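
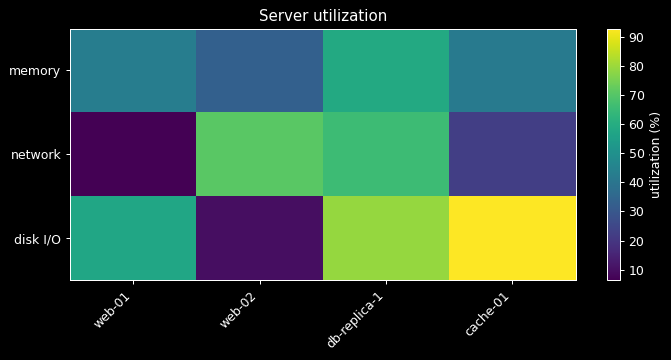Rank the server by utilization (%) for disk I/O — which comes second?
db-replica-1

Top 3 for disk I/O: cache-01 ≈ 90, db-replica-1 ≈ 80, web-01 ≈ 60.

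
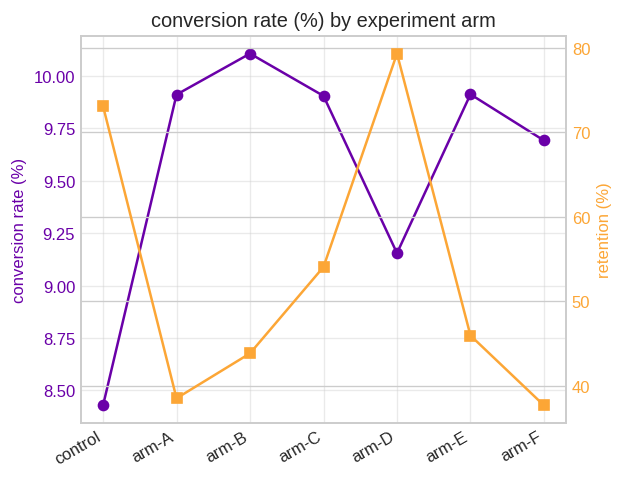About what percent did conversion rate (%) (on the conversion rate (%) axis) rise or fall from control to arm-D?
≈ +9.5%

control ≈ 8.4, arm-D ≈ 9.2; (9.2 − 8.4) / 8.4 ≈ +9.5%.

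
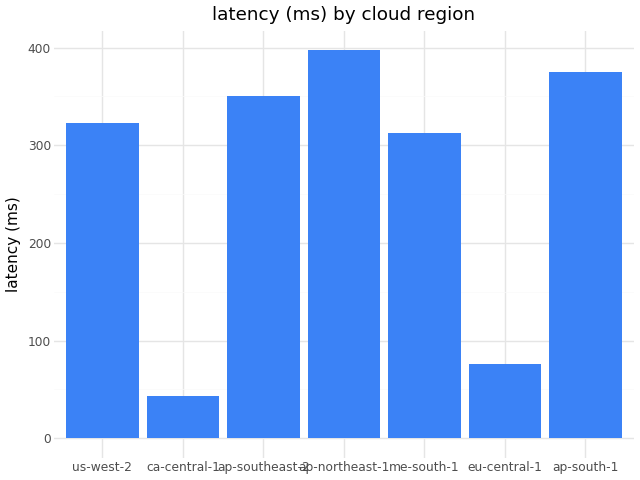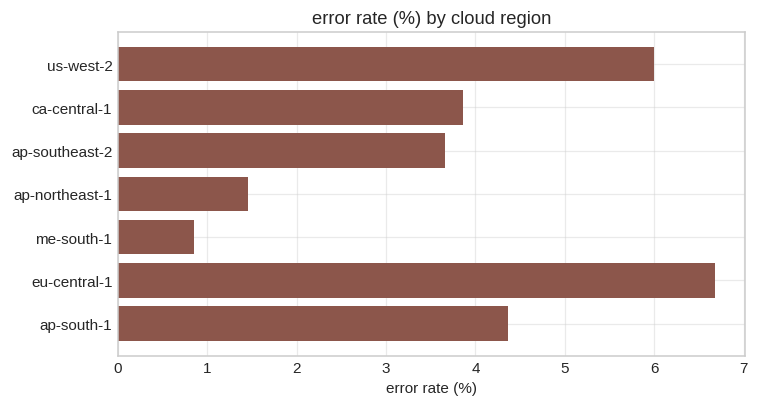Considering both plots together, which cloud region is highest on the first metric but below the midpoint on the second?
ap-northeast-1

Chart 2 median error rate (%) ≈ 4; below-median cloud regions: ap-southeast-2, ap-northeast-1, me-south-1. Among those, ap-northeast-1 has the highest latency (ms) (≈ 400).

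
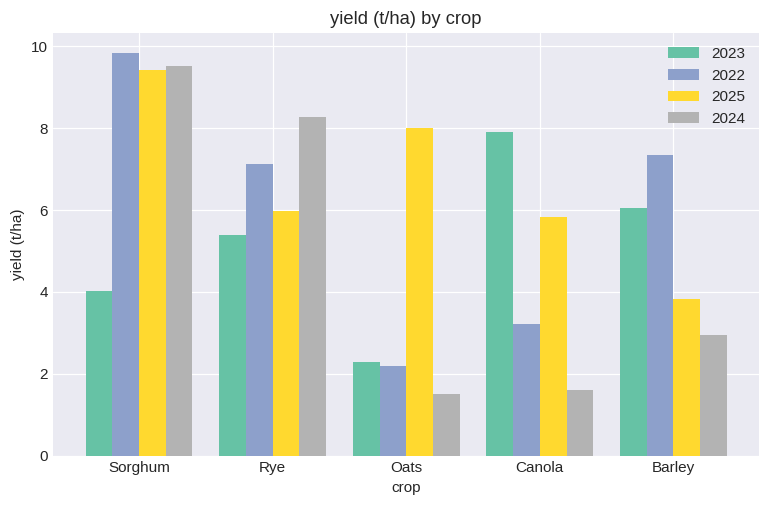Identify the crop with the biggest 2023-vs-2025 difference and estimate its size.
Oats, ≈ 6 t/ha

Oats: 2023 ≈ 2, 2025 ≈ 8 → gap ≈ 6. Next-largest (Sorghum) is only ≈ 5.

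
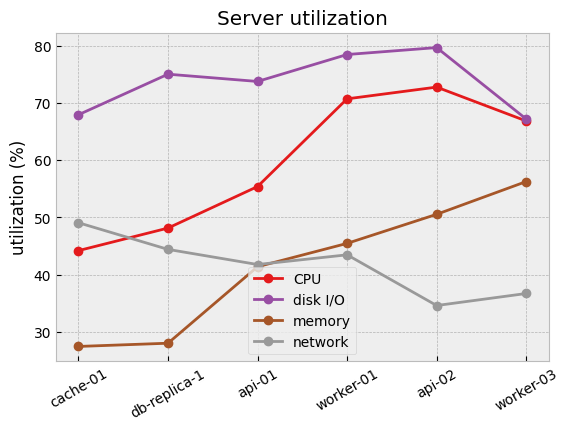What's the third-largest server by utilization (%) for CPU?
worker-03

Top 4 for CPU: api-02 ≈ 75, worker-01 ≈ 70, worker-03 ≈ 65, api-01 ≈ 55.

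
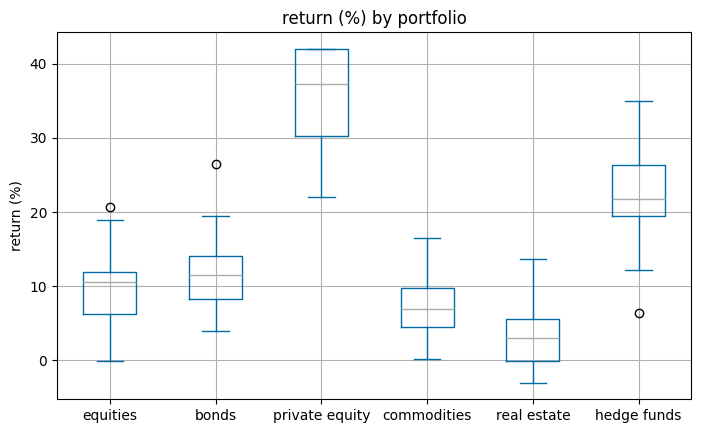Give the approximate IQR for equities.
Q3 ≈ 10, Q1 ≈ 5; IQR ≈ 5.

≈ 5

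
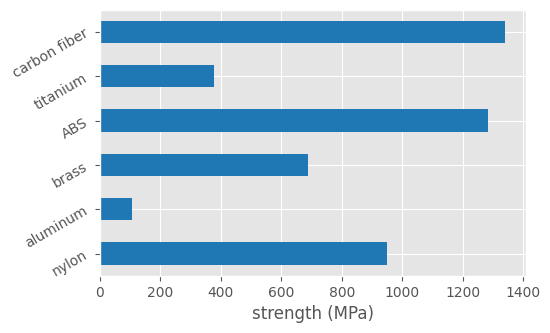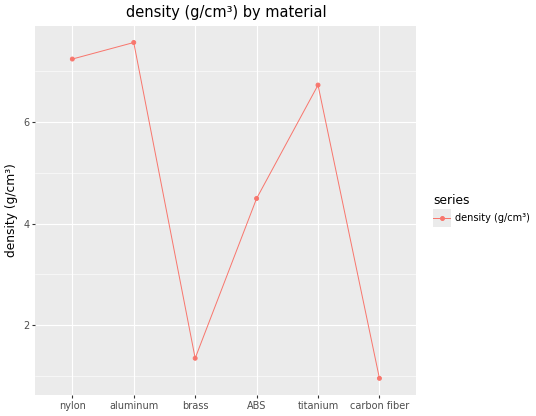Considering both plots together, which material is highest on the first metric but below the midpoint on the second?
Chart 2 median density (g/cm³) ≈ 6; below-median materials: brass, ABS, carbon fiber. Among those, carbon fiber has the highest strength (MPa) (≈ 1400).

carbon fiber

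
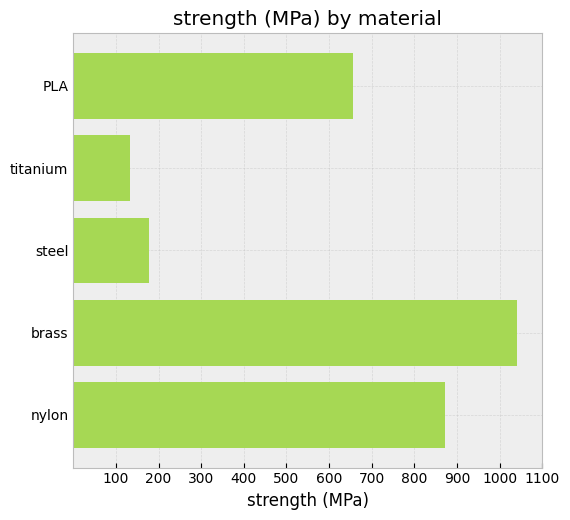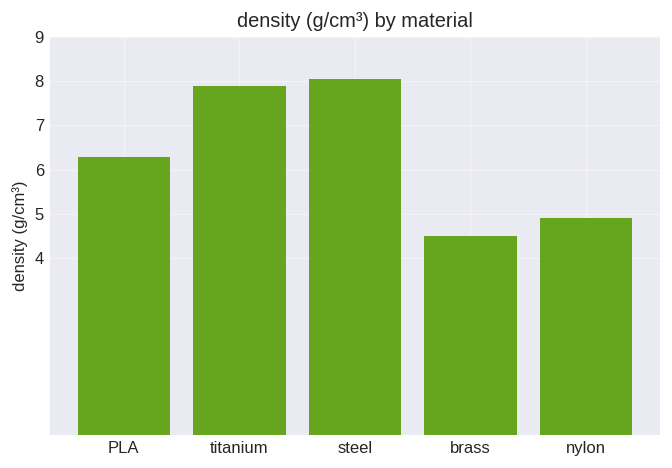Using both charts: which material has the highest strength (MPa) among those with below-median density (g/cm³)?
brass

Chart 2 median density (g/cm³) ≈ 6; below-median materials: brass, nylon. Among those, brass has the highest strength (MPa) (≈ 1000).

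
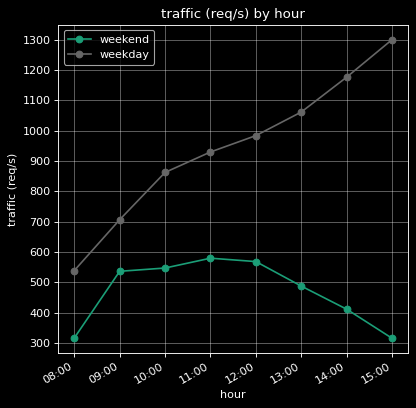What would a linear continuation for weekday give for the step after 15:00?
Last three: 1100, 1200, 1300 → slope ≈ 100/step → next ≈ 1400.

≈ 1400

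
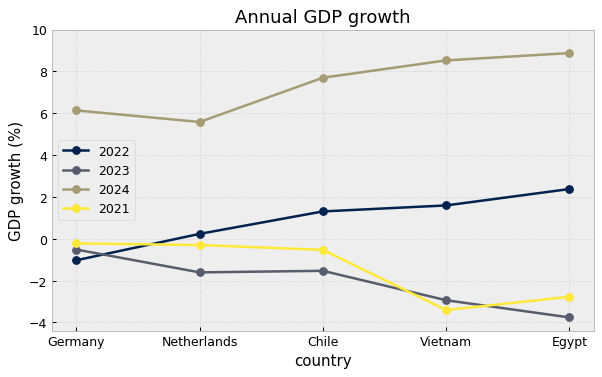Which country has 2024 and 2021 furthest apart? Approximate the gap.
Vietnam: 2024 ≈ 8, 2021 ≈ -4 → gap ≈ 12. Next-largest (Egypt) is only ≈ 10.

Vietnam, ≈ 12 %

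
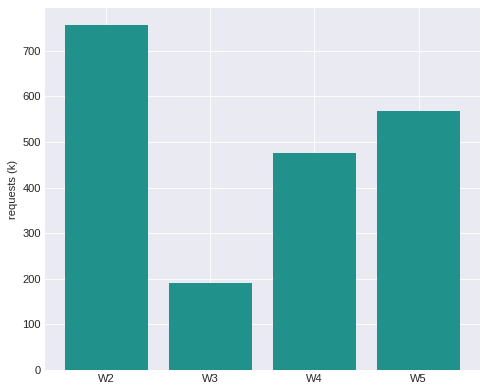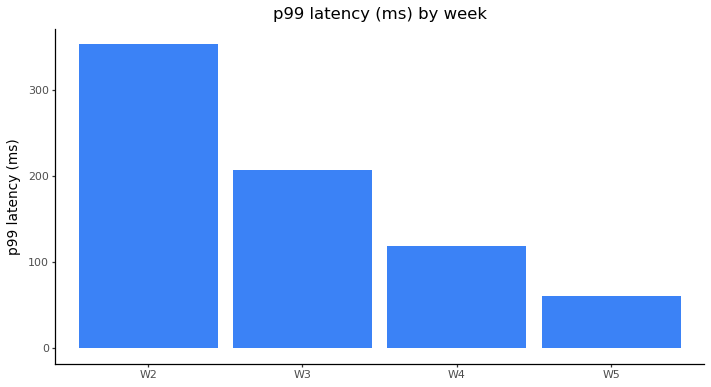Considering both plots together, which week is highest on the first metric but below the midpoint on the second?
Chart 2 median p99 latency (ms) ≈ 150; below-median weeks: W4, W5. Among those, W5 has the highest requests (k) (≈ 600).

W5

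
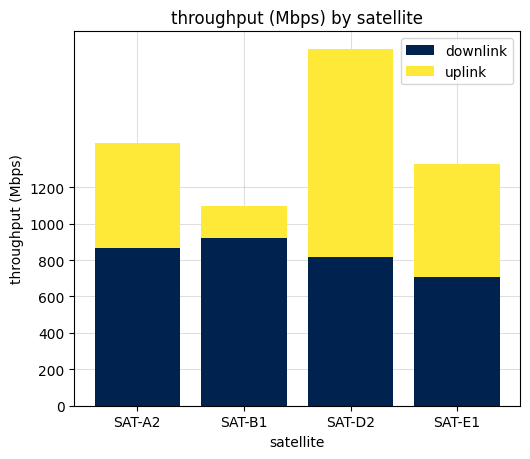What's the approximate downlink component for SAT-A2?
downlink top ≈ 800, bottom ≈ 0; segment ≈ 800.

≈ 800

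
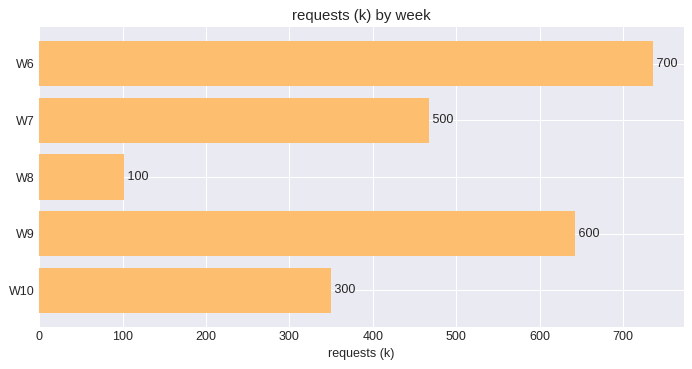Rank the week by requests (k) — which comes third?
Top 4: W6 ≈ 700, W9 ≈ 600, W7 ≈ 500, W10 ≈ 300.

W7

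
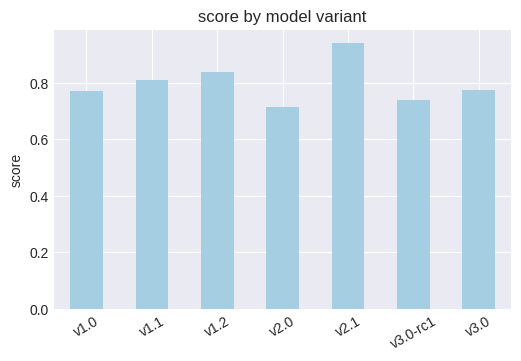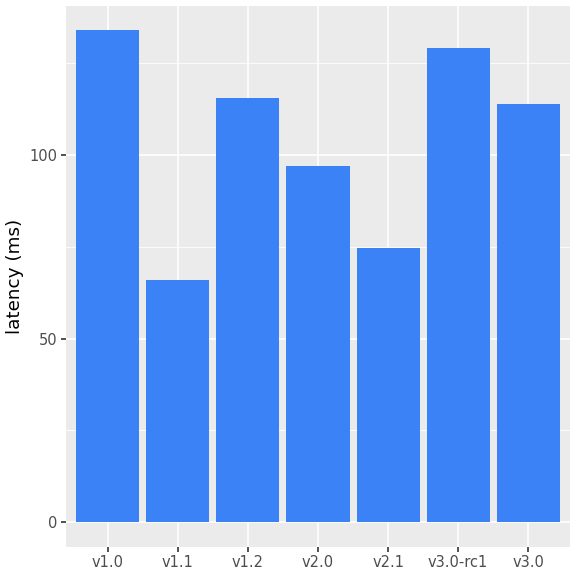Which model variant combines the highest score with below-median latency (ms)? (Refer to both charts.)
v2.1

Chart 2 median latency (ms) ≈ 120; below-median model variants: v1.1, v2.0, v2.1. Among those, v2.1 has the highest score (≈ 0.9).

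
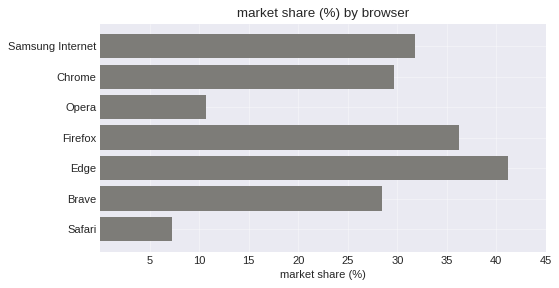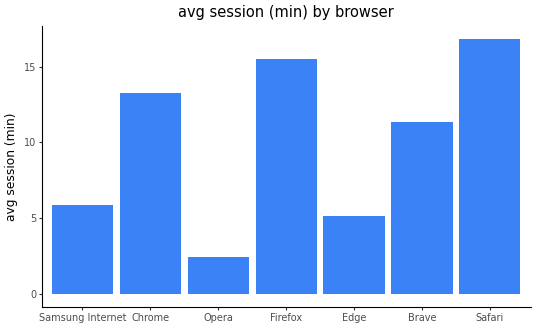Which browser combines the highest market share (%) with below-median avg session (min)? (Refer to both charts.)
Chart 2 median avg session (min) ≈ 12; below-median browsers: Samsung Internet, Opera, Edge. Among those, Edge has the highest market share (%) (≈ 40).

Edge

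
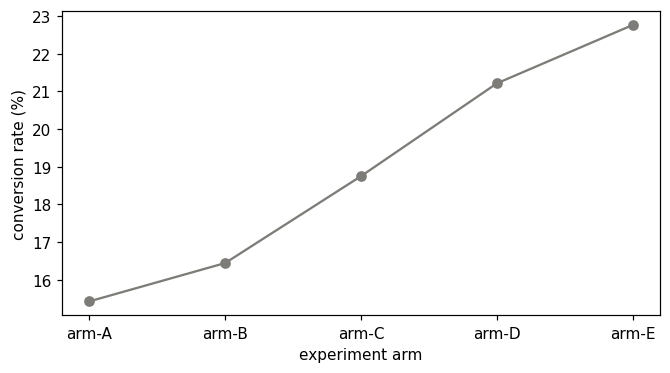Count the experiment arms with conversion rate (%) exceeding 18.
3

Above 18: arm-C, arm-D, arm-E.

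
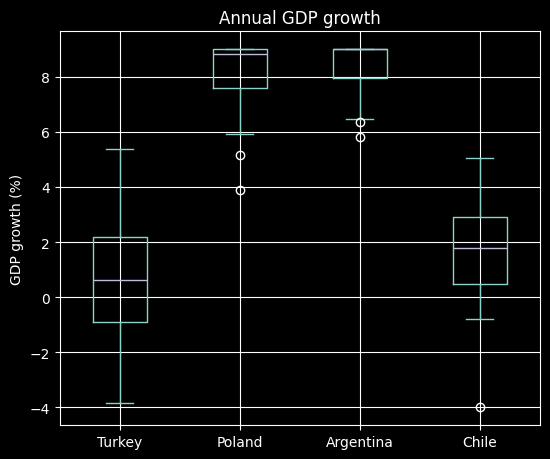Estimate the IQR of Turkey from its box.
Q3 ≈ 2, Q1 ≈ -1; IQR ≈ 3.

≈ 3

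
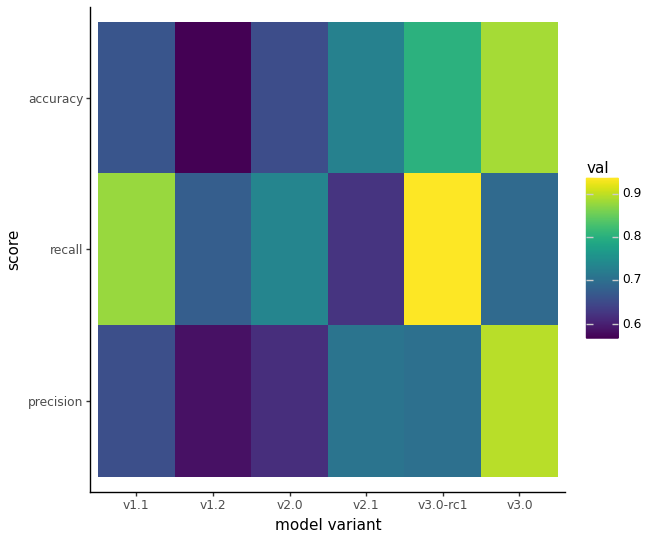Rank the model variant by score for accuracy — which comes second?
v3.0-rc1

Top 3 for accuracy: v3.0 ≈ 0.90, v3.0-rc1 ≈ 0.80, v2.1 ≈ 0.75.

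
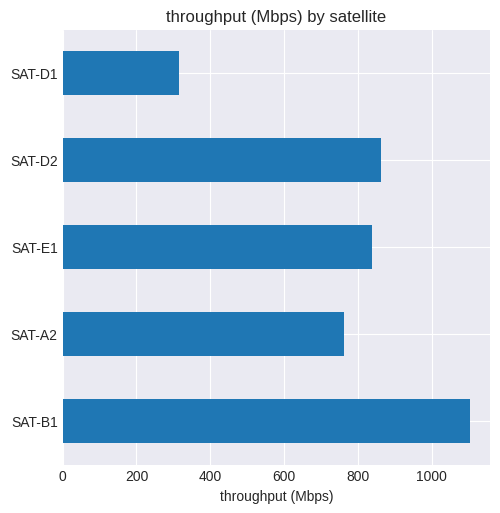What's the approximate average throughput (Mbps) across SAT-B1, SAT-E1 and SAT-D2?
≈ 933

(1100 + 800 + 900) / 3 ≈ 933.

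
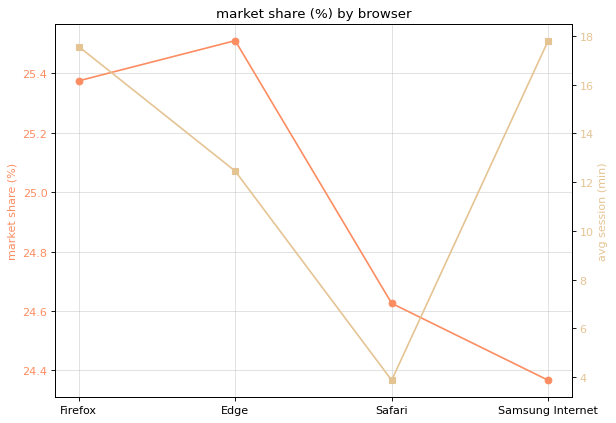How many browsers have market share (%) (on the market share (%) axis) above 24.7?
Above 24.7: Firefox, Edge.

2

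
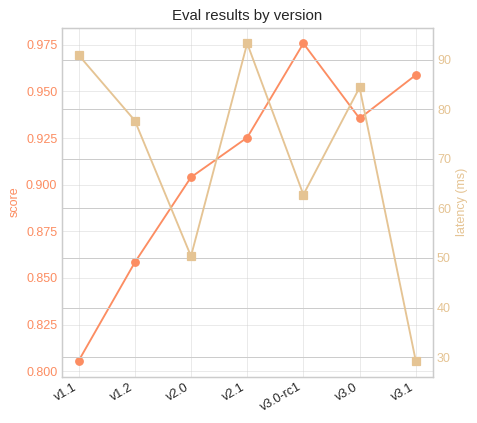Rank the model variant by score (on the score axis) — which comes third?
v3.0

Top 4 (on the score axis): v3.0-rc1 ≈ 0.98, v3.1 ≈ 0.96, v3.0 ≈ 0.94, v2.1 ≈ 0.92.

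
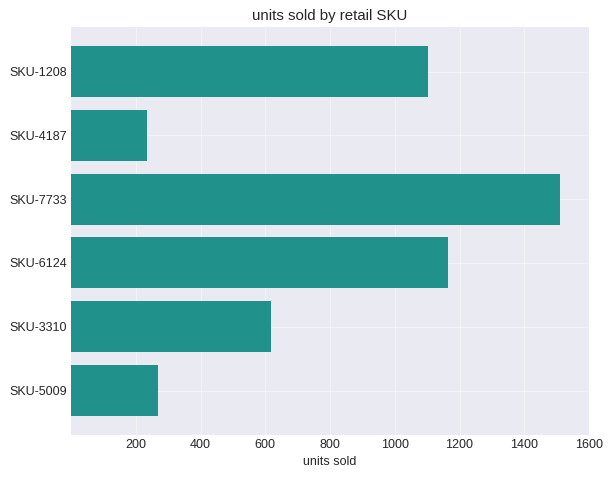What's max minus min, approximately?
≈ 1400

Max SKU-7733 ≈ 1600, min SKU-4187 ≈ 200; range ≈ 1400.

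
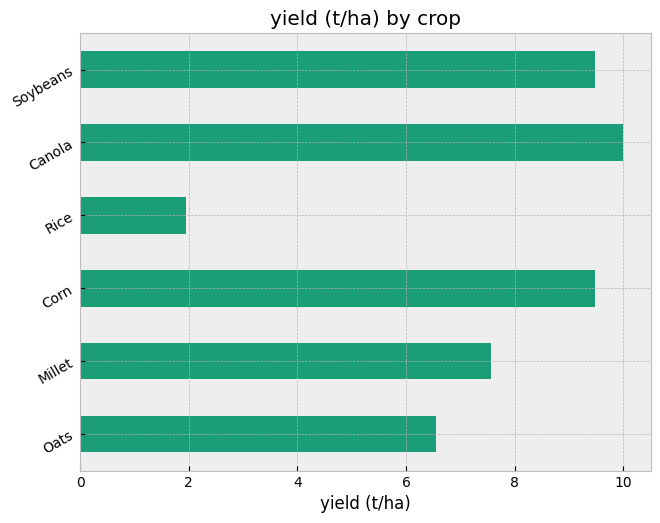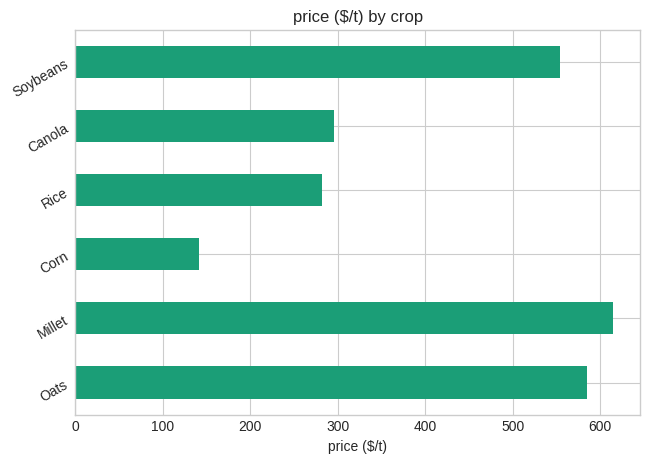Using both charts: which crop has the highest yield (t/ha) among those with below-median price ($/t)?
Chart 2 median price ($/t) ≈ 400; below-median crops: Corn, Rice, Canola. Among those, Canola has the highest yield (t/ha) (≈ 10).

Canola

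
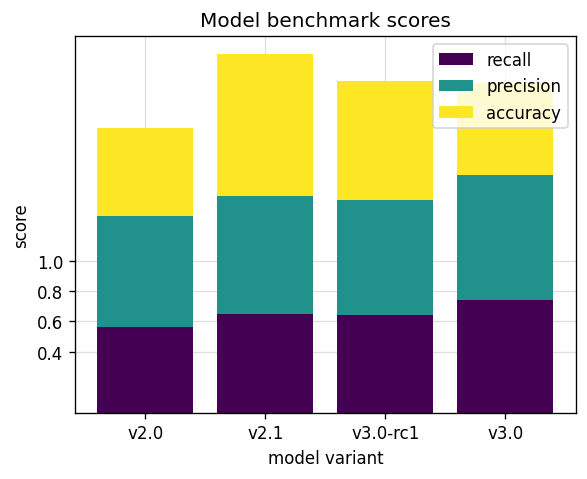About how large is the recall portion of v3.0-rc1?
≈ 0.6

recall top ≈ 0.6, bottom ≈ 0.0; segment ≈ 0.6.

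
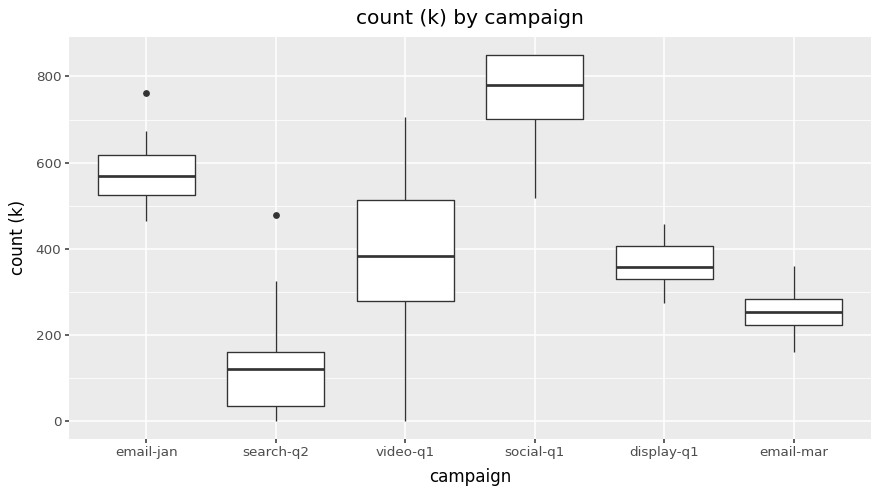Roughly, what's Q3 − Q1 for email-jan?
≈ 100

Q3 ≈ 600, Q1 ≈ 500; IQR ≈ 100.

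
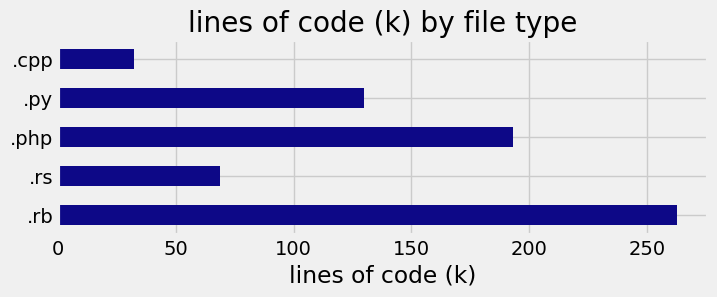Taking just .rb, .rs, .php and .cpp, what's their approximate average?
(275 + 75 + 200 + 25) / 4 ≈ 144.

≈ 144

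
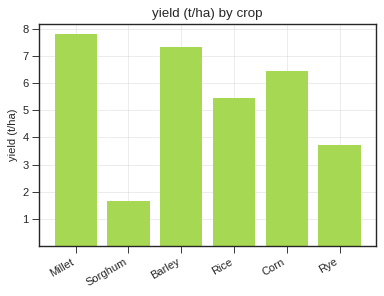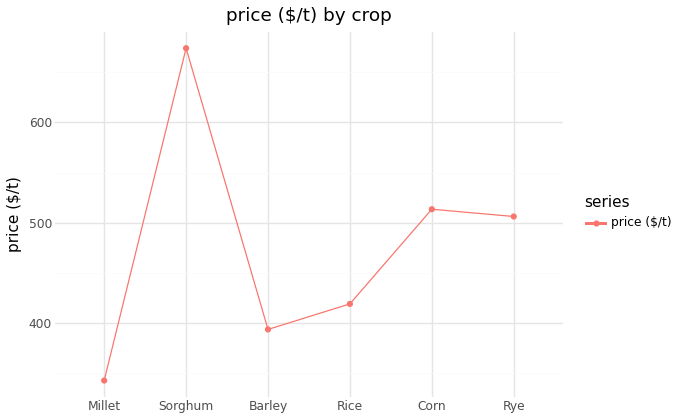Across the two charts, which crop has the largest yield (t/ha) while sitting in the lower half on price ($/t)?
Millet

Chart 2 median price ($/t) ≈ 500; below-median crops: Millet, Barley, Rice. Among those, Millet has the highest yield (t/ha) (≈ 8).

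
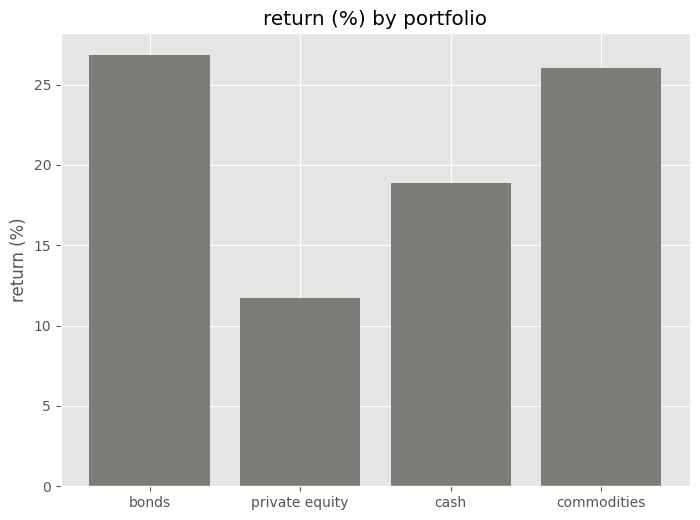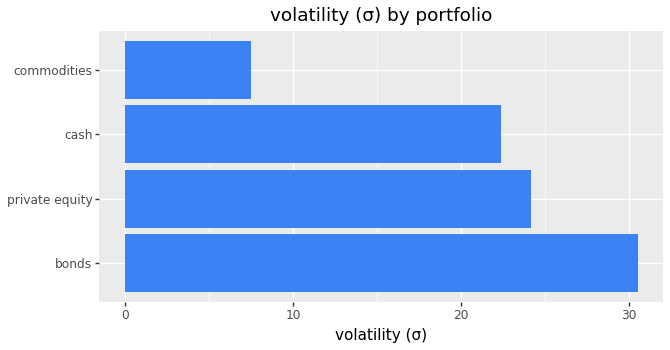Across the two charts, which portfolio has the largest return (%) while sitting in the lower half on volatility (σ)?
Chart 2 median volatility (σ) ≈ 25; below-median portfolios: cash, commodities. Among those, commodities has the highest return (%) (≈ 25).

commodities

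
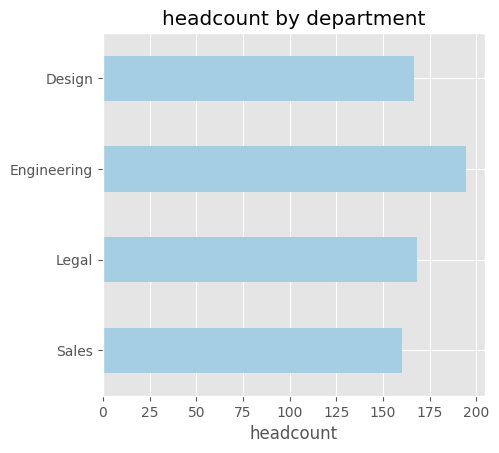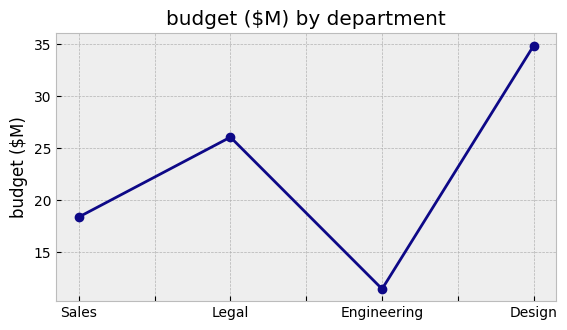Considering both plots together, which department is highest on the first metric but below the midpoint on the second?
Chart 2 median budget ($M) ≈ 20; below-median departments: Sales, Engineering. Among those, Engineering has the highest headcount (≈ 200).

Engineering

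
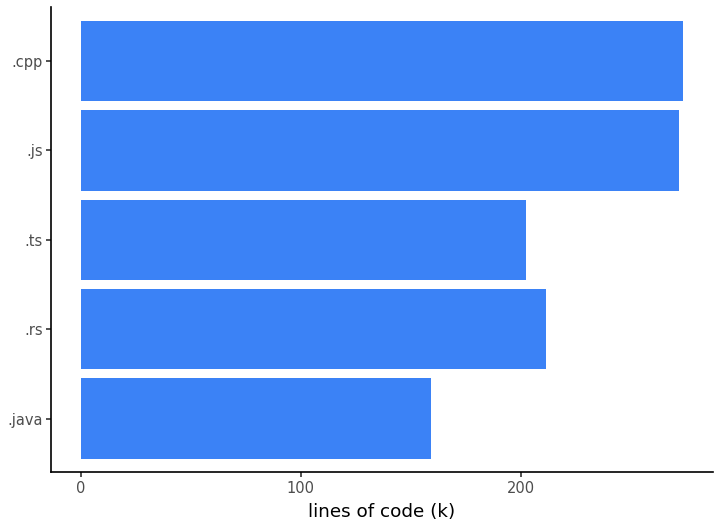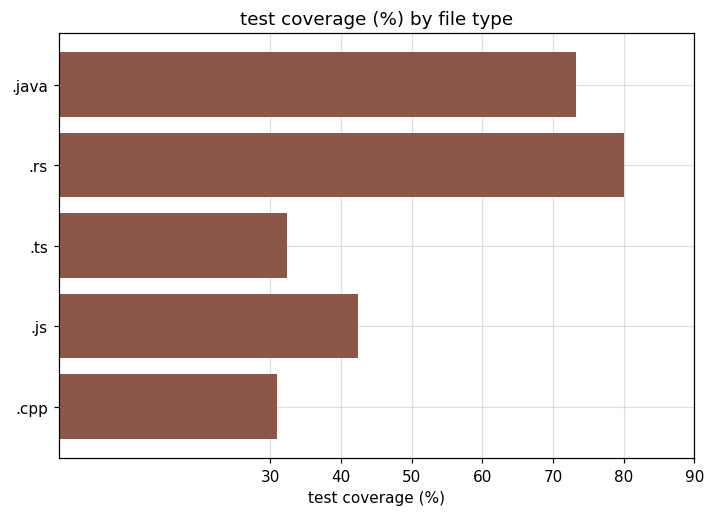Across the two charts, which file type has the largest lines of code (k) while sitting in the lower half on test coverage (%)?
Chart 2 median test coverage (%) ≈ 40; below-median file types: .ts, .cpp. Among those, .cpp has the highest lines of code (k) (≈ 250).

.cpp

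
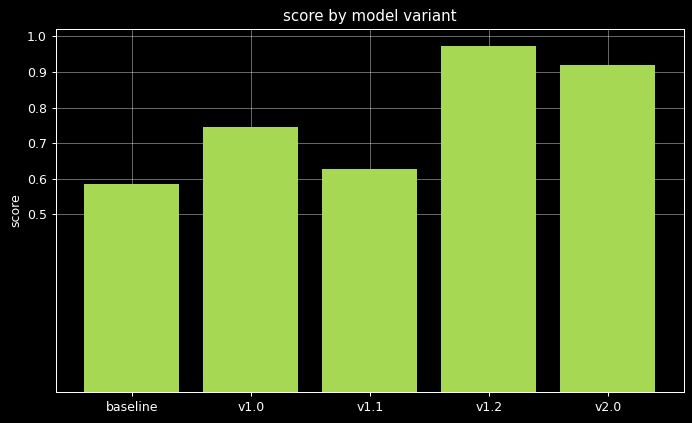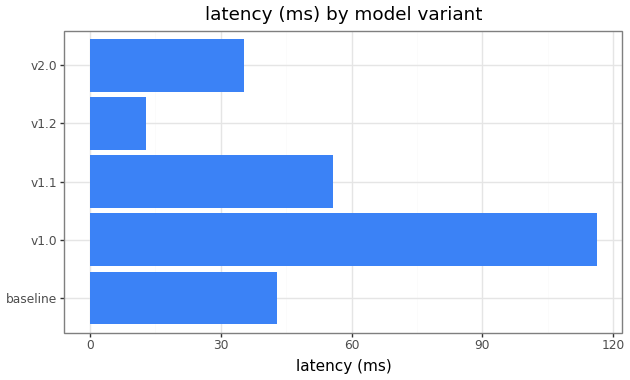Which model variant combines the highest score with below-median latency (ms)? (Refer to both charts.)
Chart 2 median latency (ms) ≈ 40; below-median model variants: v1.2, v2.0. Among those, v1.2 has the highest score (≈ 1).

v1.2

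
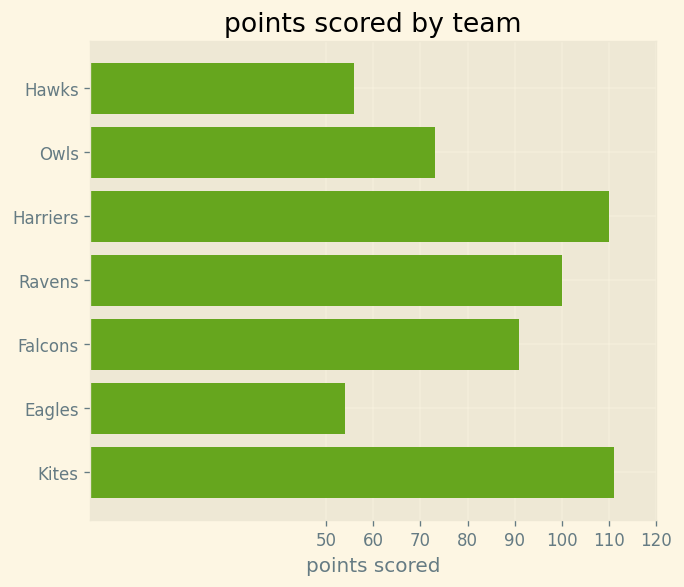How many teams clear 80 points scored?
Above 80: Harriers, Ravens, Falcons, Kites.

4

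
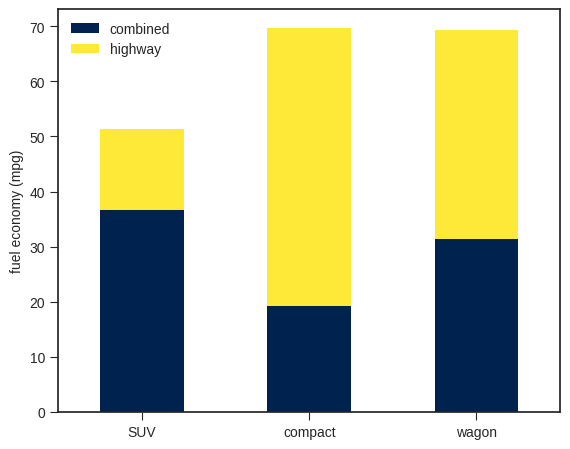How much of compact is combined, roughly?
combined top ≈ 20, bottom ≈ 0; segment ≈ 20.

≈ 20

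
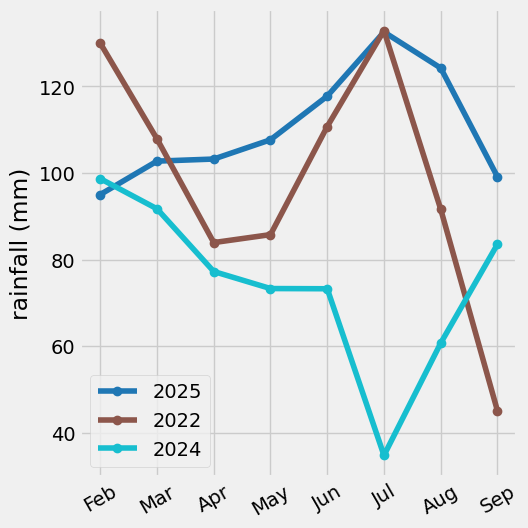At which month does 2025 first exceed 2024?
Mar

Feb: 2025 ≈ 100 vs 2024 ≈ 100 (not yet); Mar: 2025 ≈ 100 vs 2024 ≈ 90 (first crossover).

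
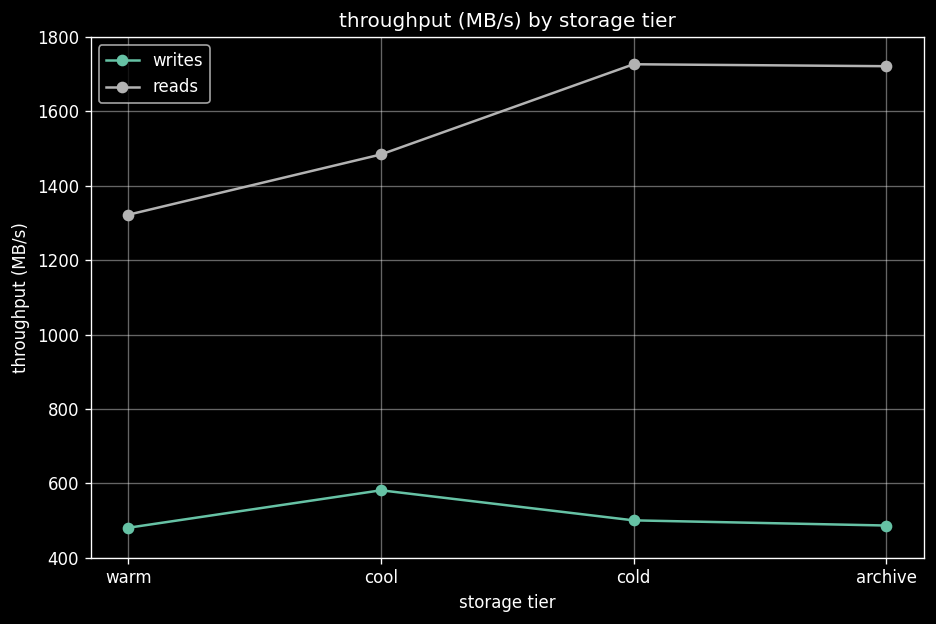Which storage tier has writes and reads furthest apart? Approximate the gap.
archive: writes ≈ 400, reads ≈ 1800 → gap ≈ 1400. Next-largest (cold) is only ≈ 1200.

archive, ≈ 1400 MB/s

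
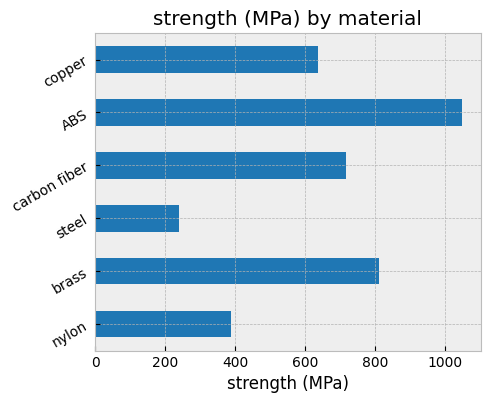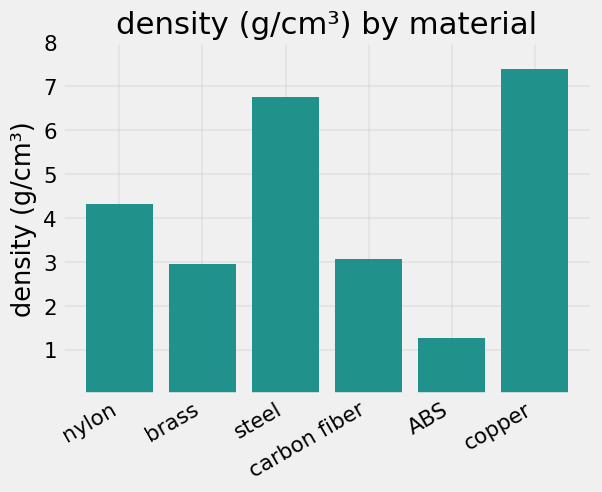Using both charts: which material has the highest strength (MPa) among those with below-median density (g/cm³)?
ABS

Chart 2 median density (g/cm³) ≈ 4; below-median materials: brass, carbon fiber, ABS. Among those, ABS has the highest strength (MPa) (≈ 1100).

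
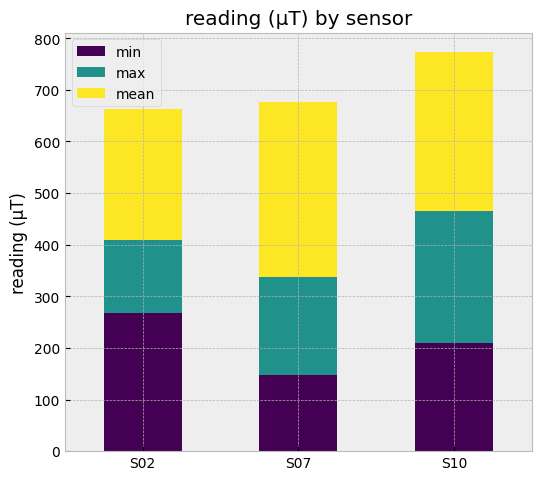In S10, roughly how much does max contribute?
max top ≈ 500, bottom ≈ 200; segment ≈ 300.

≈ 300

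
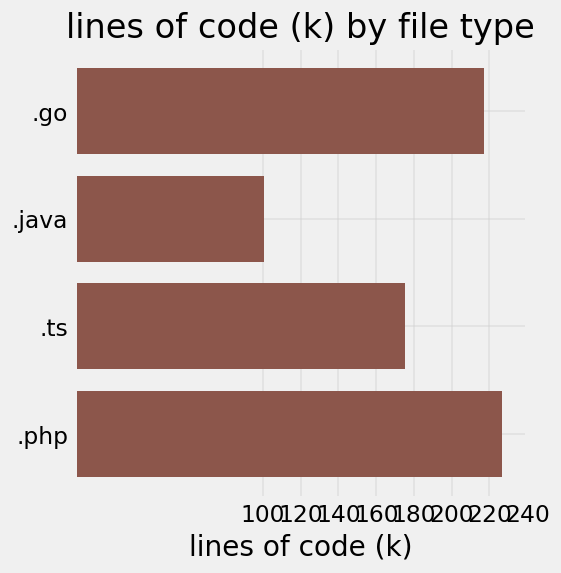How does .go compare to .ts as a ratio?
.go ≈ 220, .ts ≈ 180; 220/180 ≈ 1.22.

≈ 1.22×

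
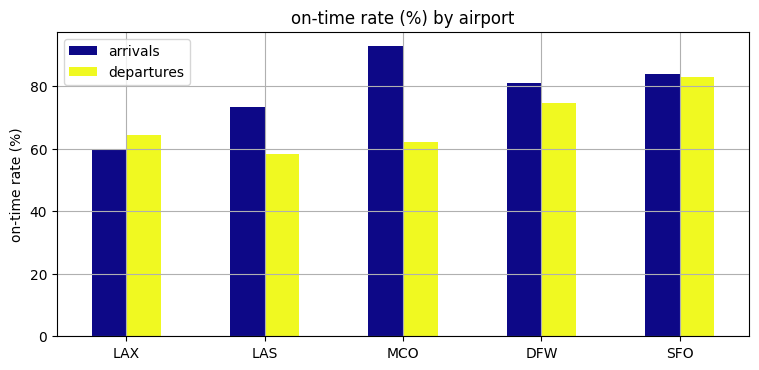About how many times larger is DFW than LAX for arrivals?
DFW ≈ 80, LAX ≈ 60; 80/60 ≈ 1.33.

≈ 1.33×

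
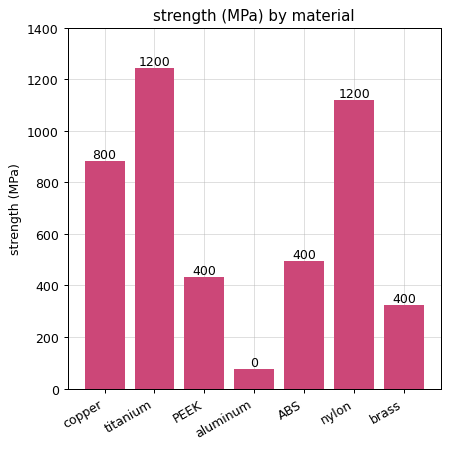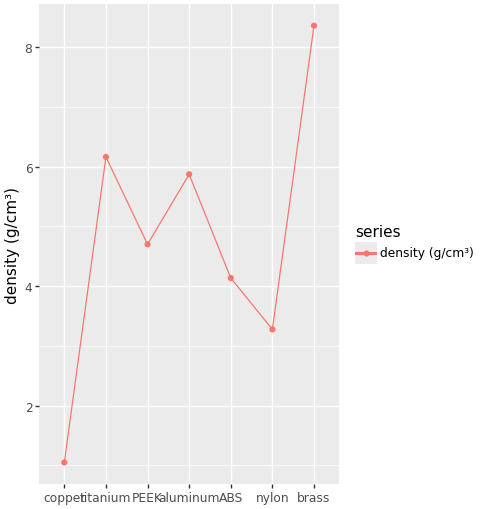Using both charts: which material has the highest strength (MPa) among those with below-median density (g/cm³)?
nylon

Chart 2 median density (g/cm³) ≈ 5; below-median materials: copper, ABS, nylon. Among those, nylon has the highest strength (MPa) (≈ 1200).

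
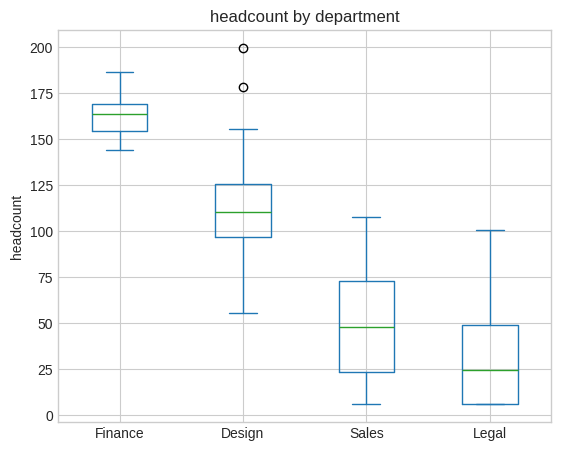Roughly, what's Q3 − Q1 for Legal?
Q3 ≈ 40, Q1 ≈ 0; IQR ≈ 40.

≈ 40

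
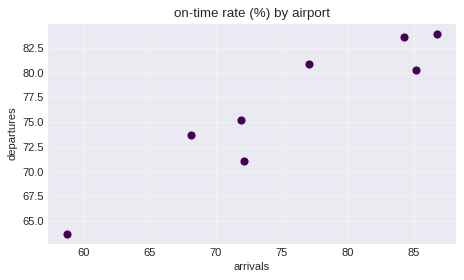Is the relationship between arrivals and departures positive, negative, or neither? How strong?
Points are positively correlated; strong (|r| ≈ 0.9).

positive, strong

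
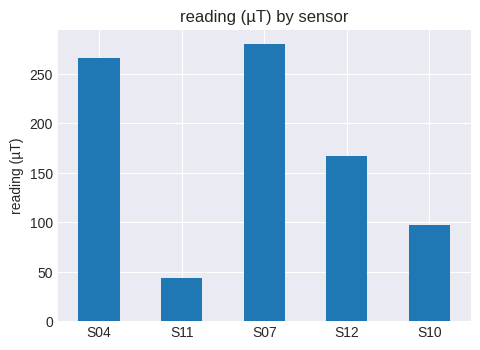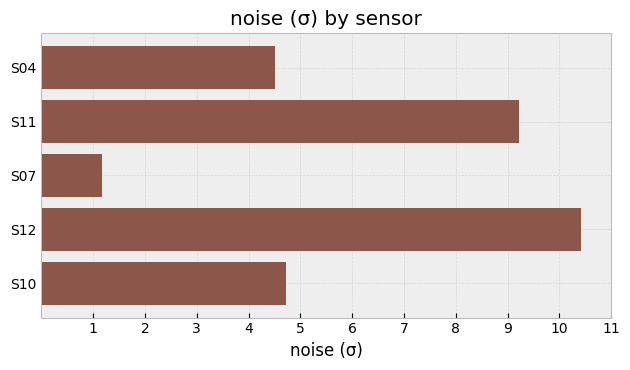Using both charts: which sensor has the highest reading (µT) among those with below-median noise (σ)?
S07

Chart 2 median noise (σ) ≈ 5; below-median sensors: S04, S07. Among those, S07 has the highest reading (µT) (≈ 300).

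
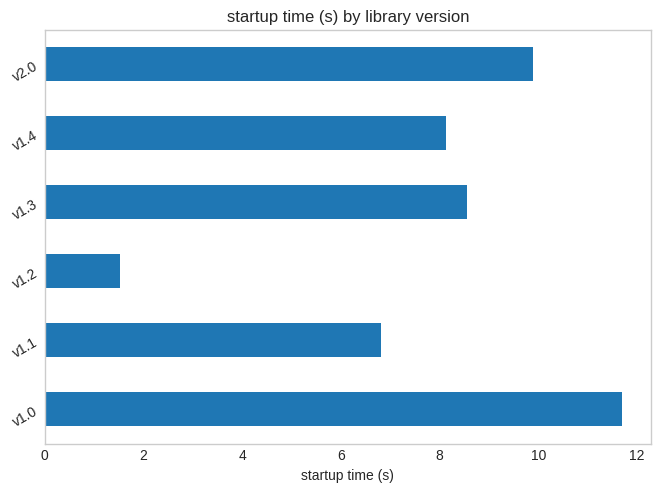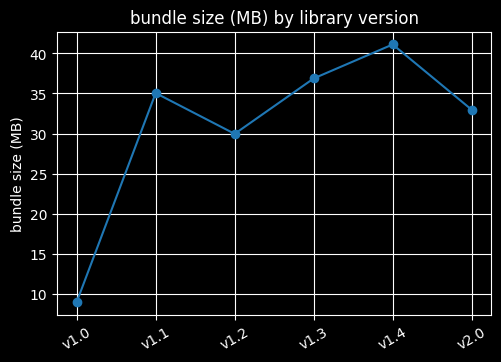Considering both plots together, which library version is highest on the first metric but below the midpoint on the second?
Chart 2 median bundle size (MB) ≈ 35; below-median library versions: v1.0, v1.2, v2.0. Among those, v1.0 has the highest startup time (s) (≈ 12).

v1.0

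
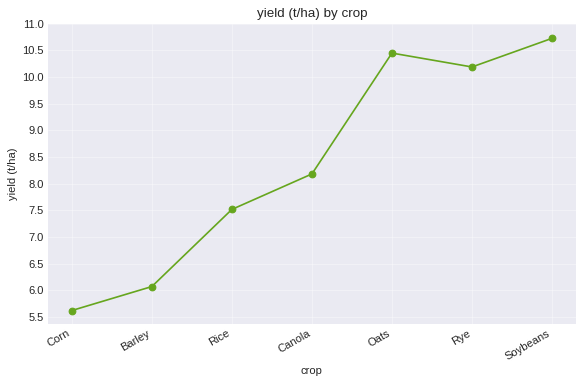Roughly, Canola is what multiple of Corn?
Canola ≈ 8.0, Corn ≈ 5.5; 8.0/5.5 ≈ 1.45.

≈ 1.45×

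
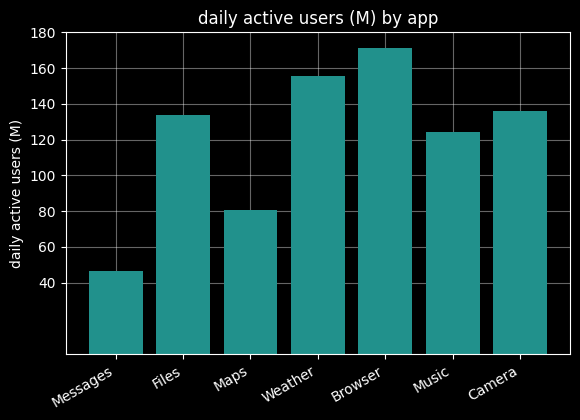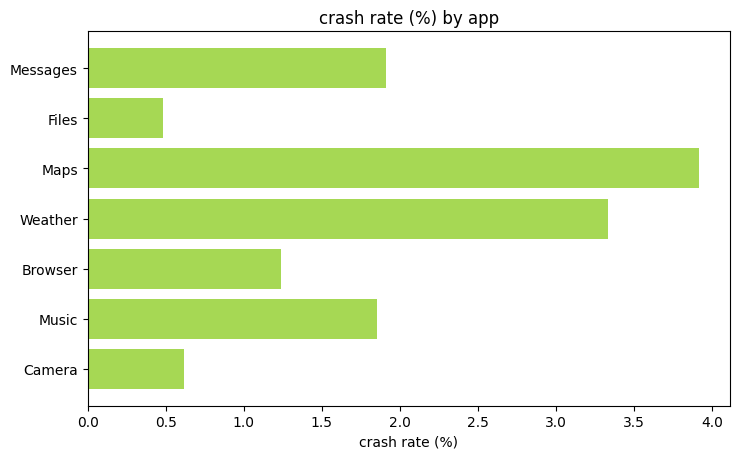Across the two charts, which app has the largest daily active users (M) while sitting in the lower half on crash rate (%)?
Browser

Chart 2 median crash rate (%) ≈ 2; below-median apps: Files, Browser, Camera. Among those, Browser has the highest daily active users (M) (≈ 180).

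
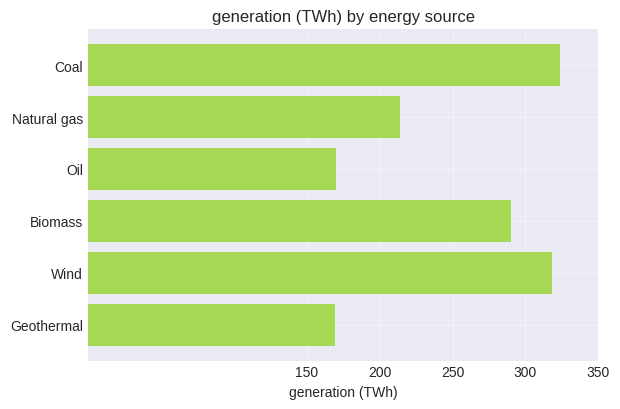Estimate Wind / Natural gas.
≈ 1.5×

Wind ≈ 300, Natural gas ≈ 200; 300/200 ≈ 1.5.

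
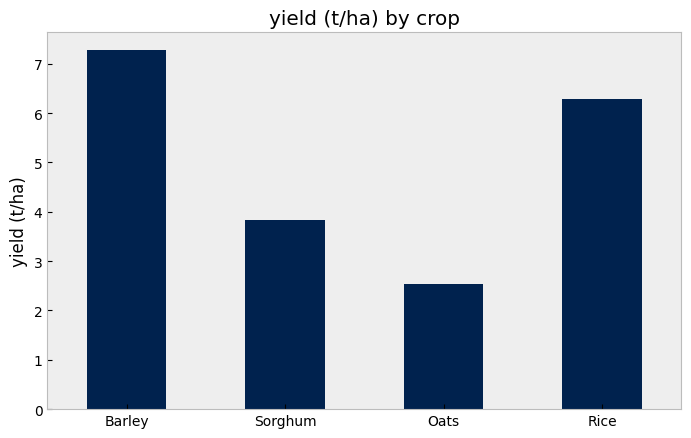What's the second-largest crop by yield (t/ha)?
Rice

Top 3: Barley ≈ 7, Rice ≈ 6, Sorghum ≈ 4.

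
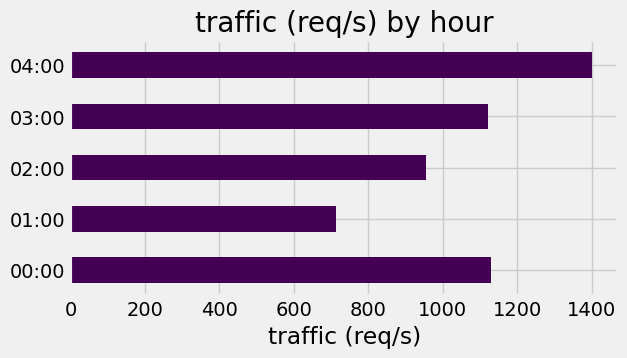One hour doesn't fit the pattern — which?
01:00 ≈ 800; the rest sit between ≈ 1000 and ≈ 1400.

01:00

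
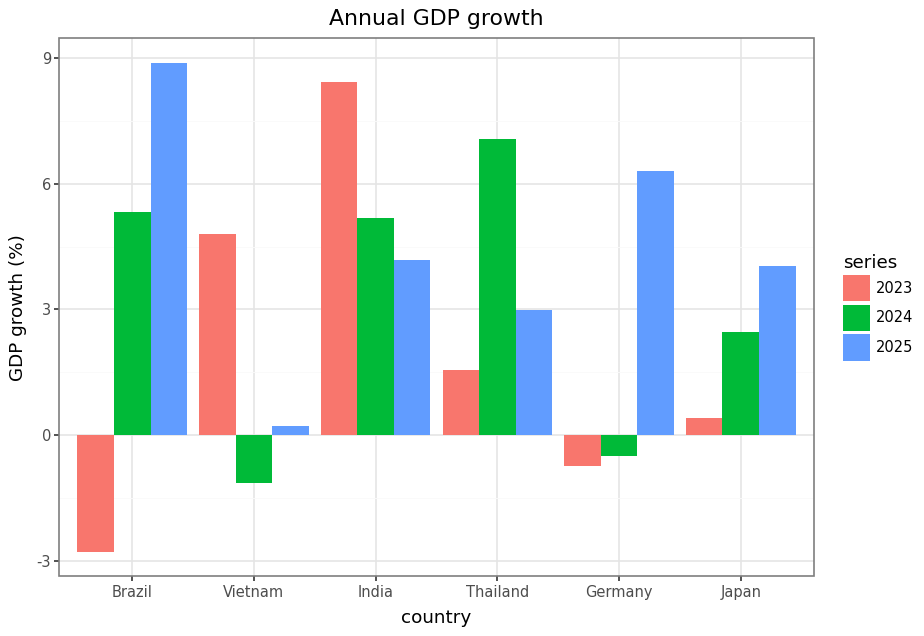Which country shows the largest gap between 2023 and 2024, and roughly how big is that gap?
Brazil, ≈ 8 %

Brazil: 2023 ≈ -3, 2024 ≈ 5 → gap ≈ 8. Next-largest (Vietnam) is only ≈ 6.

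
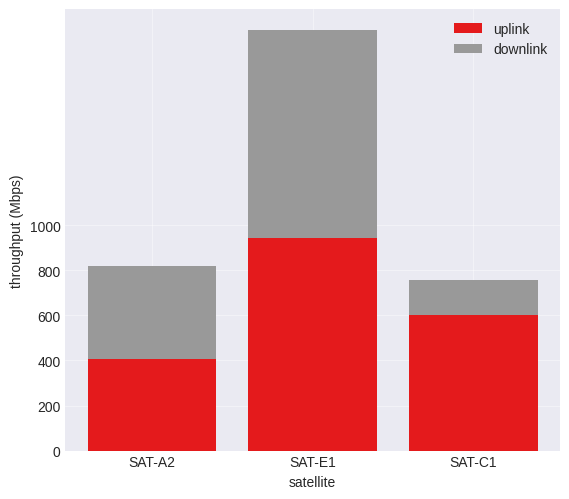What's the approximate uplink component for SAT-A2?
uplink top ≈ 400, bottom ≈ 0; segment ≈ 400.

≈ 400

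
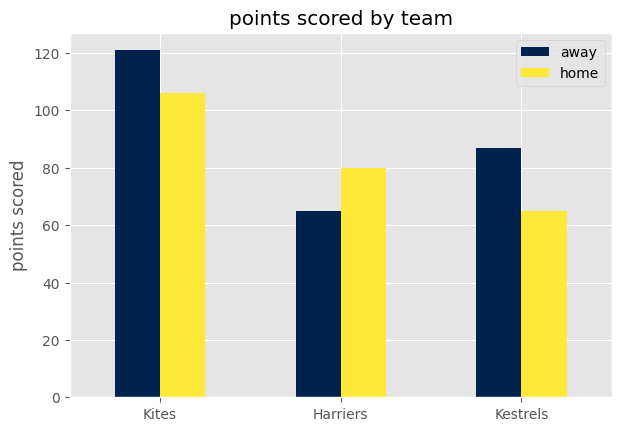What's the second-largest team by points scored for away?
Top 3 for away: Kites ≈ 120, Kestrels ≈ 80, Harriers ≈ 60.

Kestrels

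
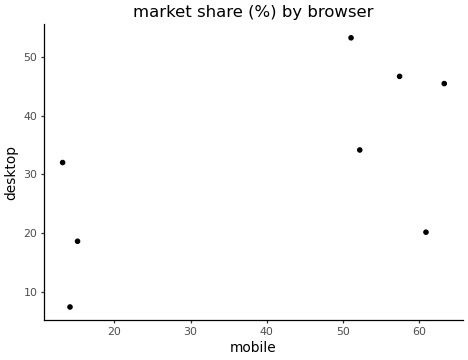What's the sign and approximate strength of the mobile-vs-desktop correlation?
positive, moderate

Points are positively correlated; moderate (|r| ≈ 0.6).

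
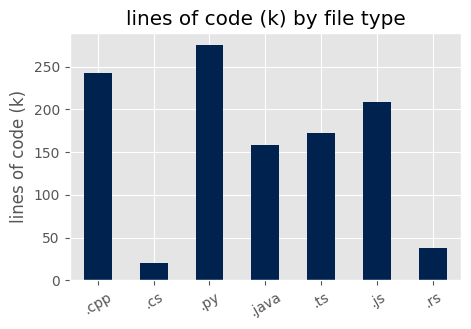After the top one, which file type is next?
.cpp

Top 3: .py ≈ 275, .cpp ≈ 250, .js ≈ 200.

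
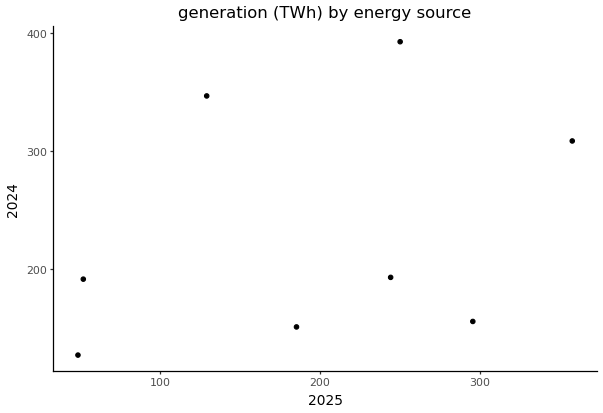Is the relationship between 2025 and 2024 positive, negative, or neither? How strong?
Points are positively correlated; weak (|r| ≈ 0.3).

positive, weak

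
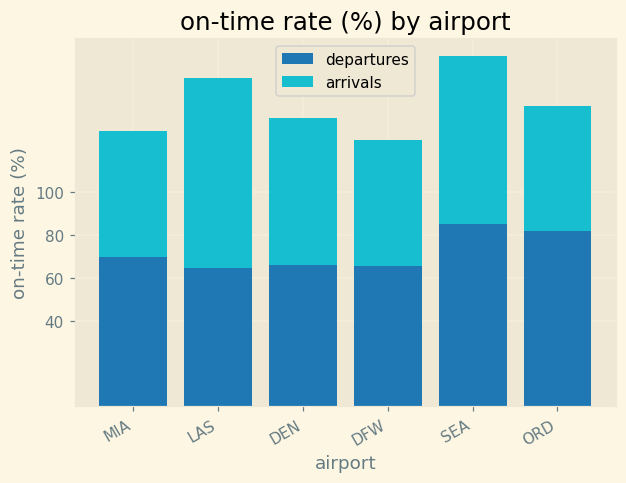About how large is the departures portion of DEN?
≈ 60

departures top ≈ 60, bottom ≈ 0; segment ≈ 60.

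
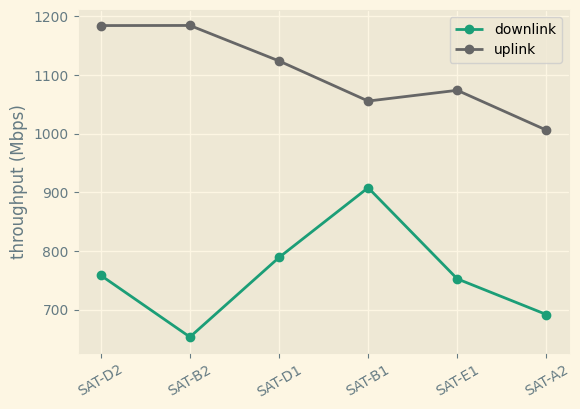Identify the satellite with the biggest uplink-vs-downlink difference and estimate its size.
SAT-B2: uplink ≈ 1200, downlink ≈ 650 → gap ≈ 550. Next-largest (SAT-D2) is only ≈ 450.

SAT-B2, ≈ 550 Mbps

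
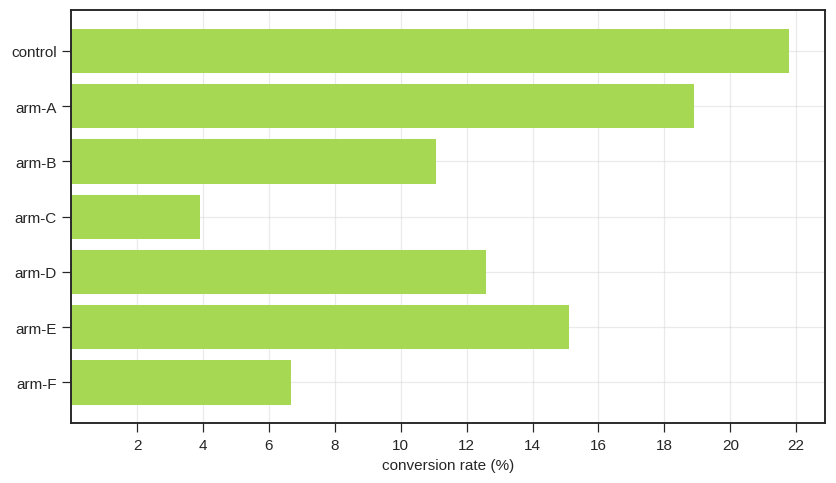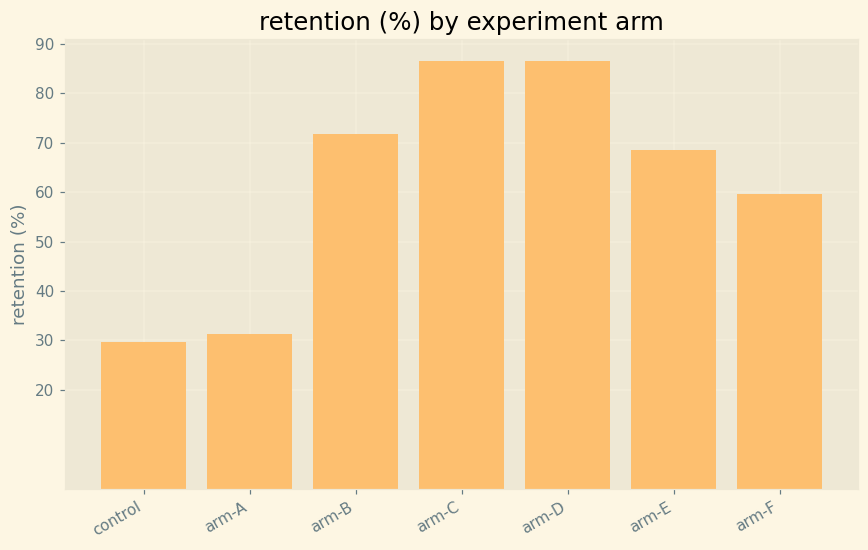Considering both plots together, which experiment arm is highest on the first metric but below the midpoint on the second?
control

Chart 2 median retention (%) ≈ 70; below-median experiment arms: control, arm-A, arm-F. Among those, control has the highest conversion rate (%) (≈ 22).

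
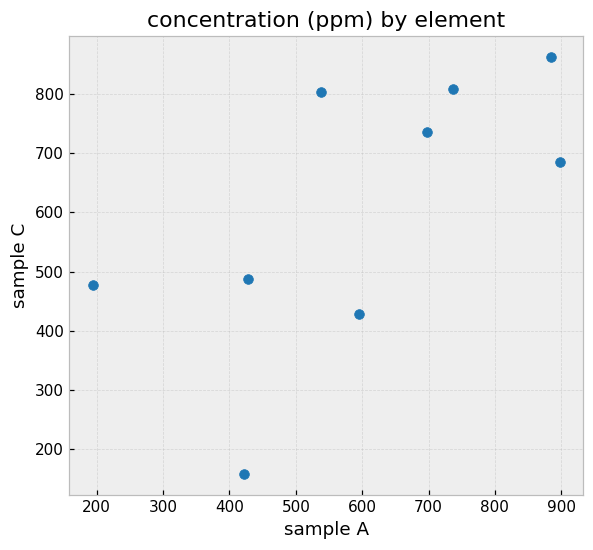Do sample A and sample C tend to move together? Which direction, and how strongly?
positive, moderate

Points are positively correlated; moderate (|r| ≈ 0.6).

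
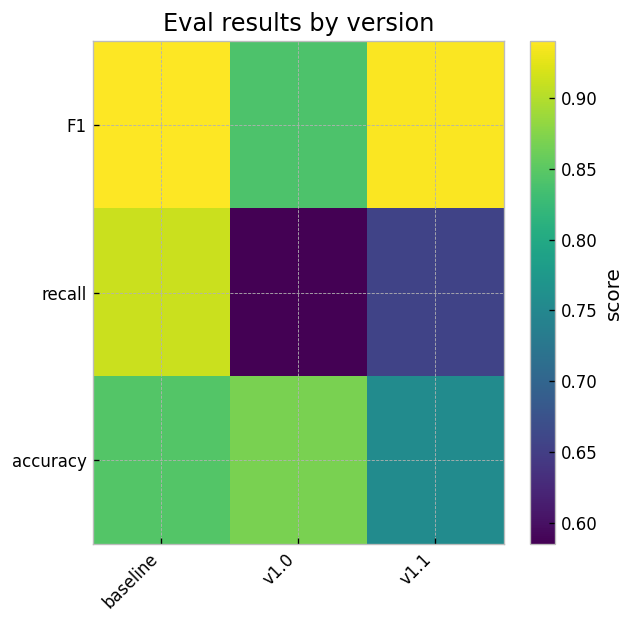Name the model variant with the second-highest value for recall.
Top 3 for recall: baseline ≈ 0.90, v1.1 ≈ 0.65, v1.0 ≈ 0.60.

v1.1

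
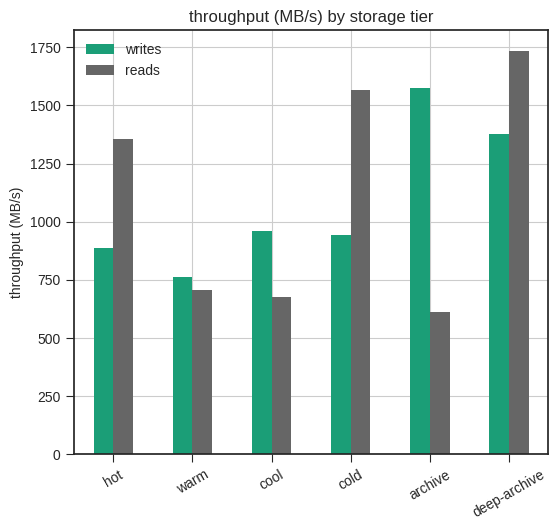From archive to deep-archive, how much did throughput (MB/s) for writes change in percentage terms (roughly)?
≈ -12.5%

archive ≈ 1600, deep-archive ≈ 1400; (1400 − 1600) / 1600 ≈ -12.5%.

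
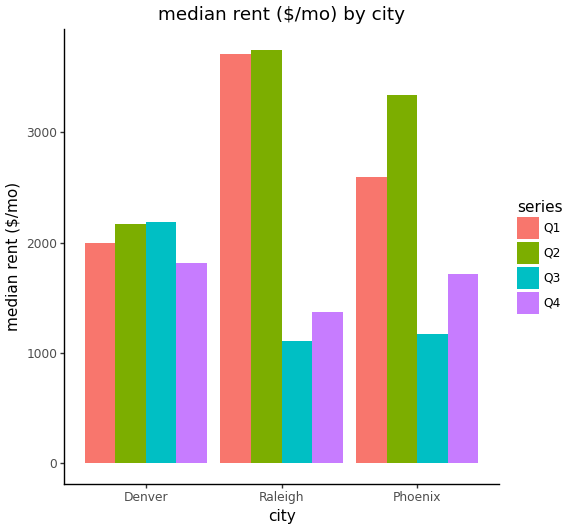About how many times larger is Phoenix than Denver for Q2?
≈ 1.75×

Phoenix ≈ 3500, Denver ≈ 2000; 3500/2000 ≈ 1.75.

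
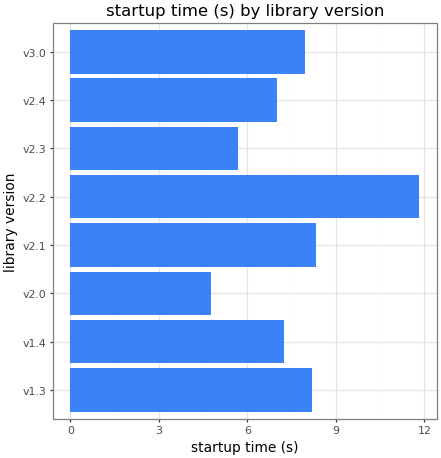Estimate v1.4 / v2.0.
≈ 1.4×

v1.4 ≈ 7, v2.0 ≈ 5; 7/5 ≈ 1.4.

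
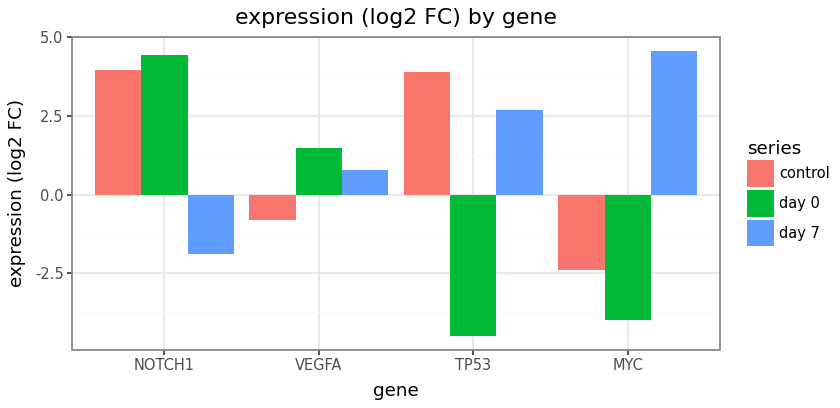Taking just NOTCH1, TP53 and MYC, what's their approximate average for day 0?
≈ -1

(4 + -4 + -4) / 3 ≈ -1.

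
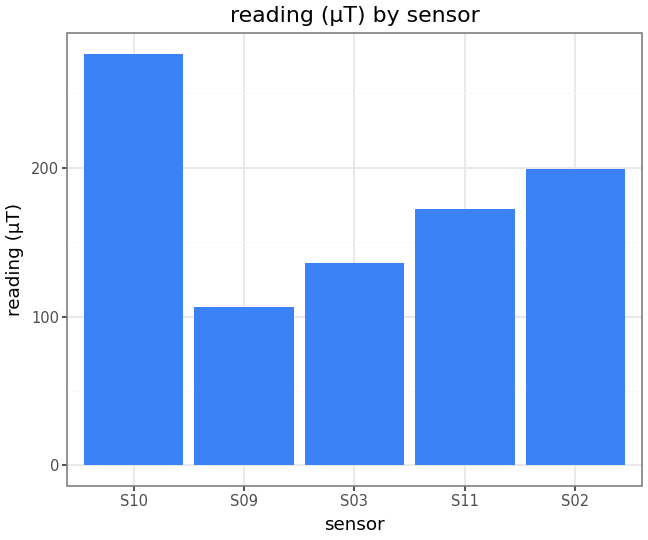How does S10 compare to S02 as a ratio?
≈ 1.38×

S10 ≈ 275, S02 ≈ 200; 275/200 ≈ 1.38.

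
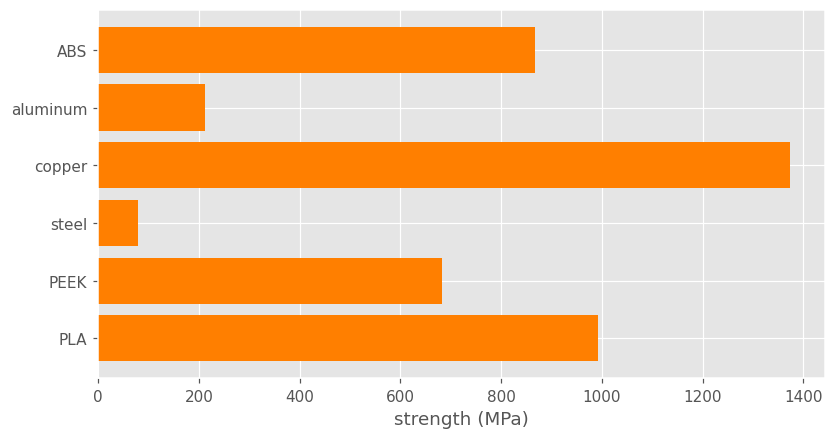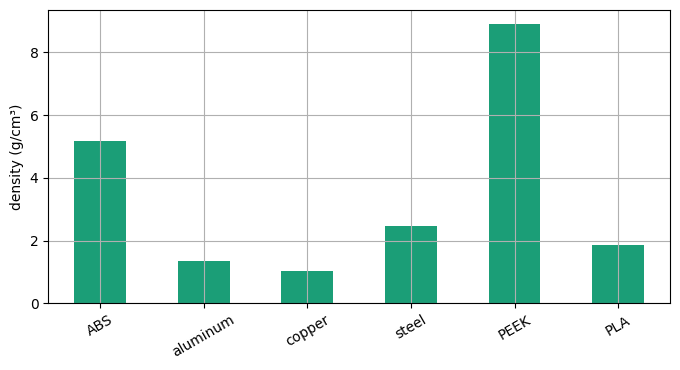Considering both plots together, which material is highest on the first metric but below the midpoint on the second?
copper

Chart 2 median density (g/cm³) ≈ 2; below-median materials: aluminum, copper, PLA. Among those, copper has the highest strength (MPa) (≈ 1400).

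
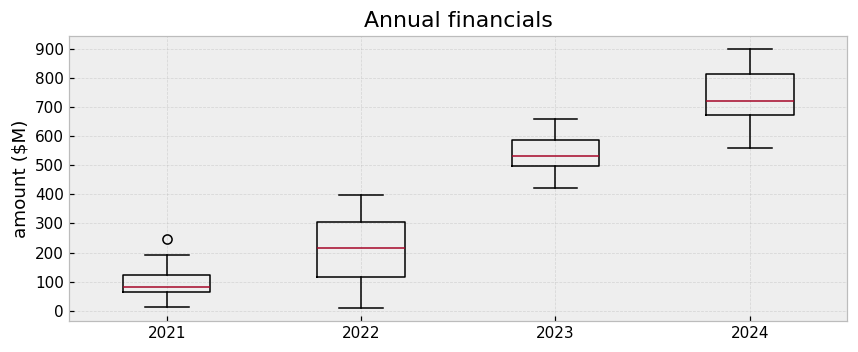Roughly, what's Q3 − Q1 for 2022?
≈ 200

Q3 ≈ 300, Q1 ≈ 100; IQR ≈ 200.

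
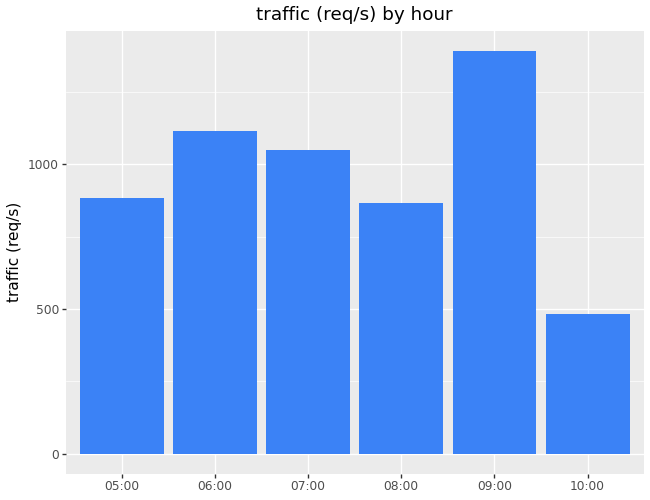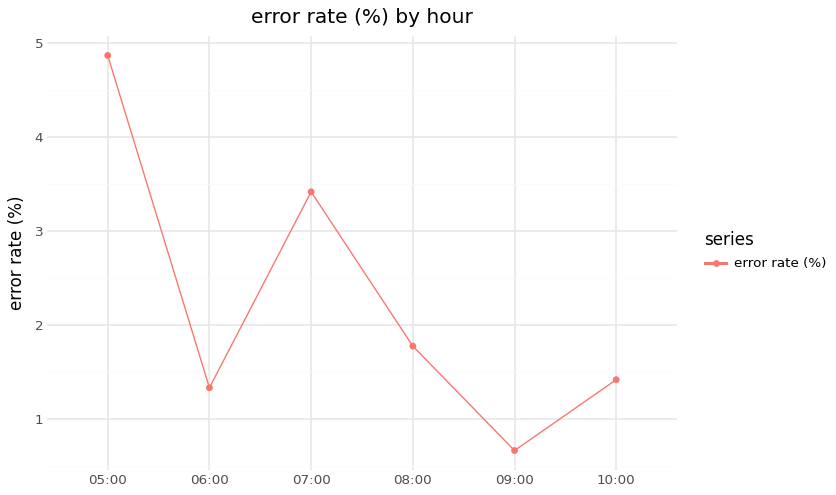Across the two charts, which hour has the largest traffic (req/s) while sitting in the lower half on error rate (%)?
09:00

Chart 2 median error rate (%) ≈ 1.5; below-median hours: 06:00, 09:00, 10:00. Among those, 09:00 has the highest traffic (req/s) (≈ 1400).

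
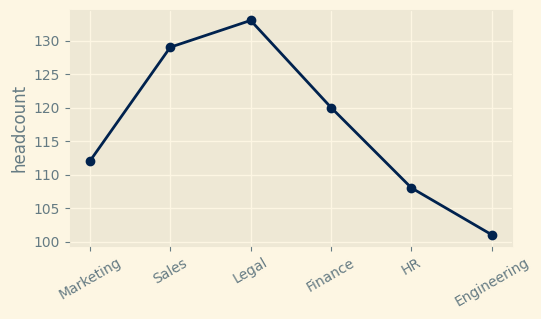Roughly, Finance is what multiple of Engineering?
Finance ≈ 120, Engineering ≈ 100; 120/100 ≈ 1.2.

≈ 1.2×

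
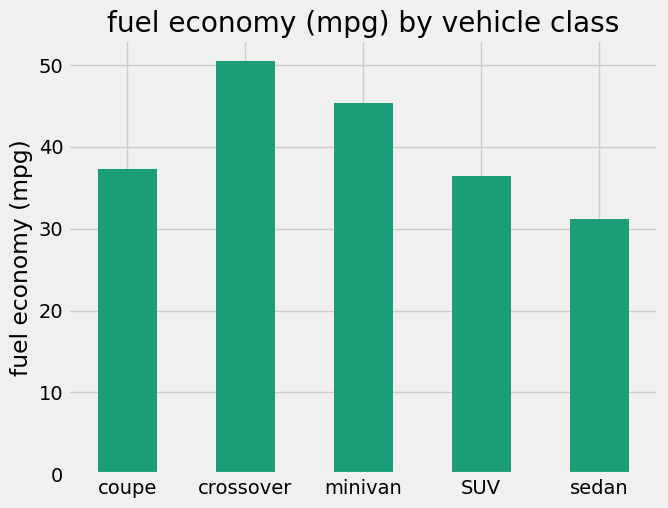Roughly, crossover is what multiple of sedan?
crossover ≈ 50, sedan ≈ 30; 50/30 ≈ 1.67.

≈ 1.67×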